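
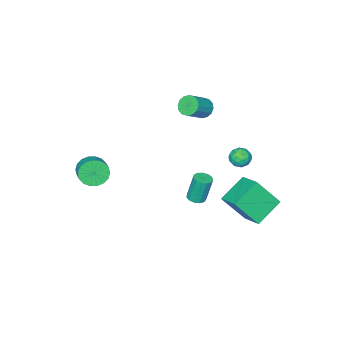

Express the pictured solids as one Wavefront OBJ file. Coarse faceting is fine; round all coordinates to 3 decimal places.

v 0.957 2.22 -2.199
v 1.416 2.501 -2.153
v 1.121 2.721 -0.555
v 0.663 2.44 -0.601
v 1.198 2.703 -2.221
v 0.904 2.923 -0.623
v 0.904 2.751 -2.282
v 0.609 2.971 -0.684
v 0.627 2.63 -2.317
v 0.332 2.851 -0.718
v 0.455 2.38 -2.314
v 0.16 2.6 -0.716
v 0.442 2.078 -2.275
v 0.147 2.299 -0.676
v 0.593 1.822 -2.211
v 0.298 2.042 -0.613
v 0.859 1.692 -2.144
v 0.565 1.912 -0.546
v 1.157 1.729 -2.095
v 0.863 1.95 -0.496
v 1.392 1.923 -2.078
v 1.097 2.143 -0.48
v 1.488 2.21 -2.1
v 1.193 2.431 -0.502
v -3.283 3.457 -3.94
v -2.417 2.472 -2.325
v -2.883 4.83 -3.317
v -2.016 3.845 -1.703
v -1.644 3.395 -4.857
v -0.777 2.41 -3.243
v -1.243 4.768 -4.235
v -0.377 3.783 -2.62
v -2.693 -0.856 1.485
v -2.33 -0.569 0.987
v -1.145 -0.557 1.856
v -1.507 -0.844 2.355
v -2.465 -0.3 1.168
v -1.28 -0.287 2.037
v -2.662 -0.179 1.434
v -1.477 -0.166 2.303
v -2.866 -0.24 1.713
v -1.681 -0.227 2.583
v -3.025 -0.466 1.932
v -1.839 -0.453 2.802
v -3.094 -0.796 2.031
v -1.908 -0.784 2.901
v -3.055 -1.143 1.984
v -1.87 -1.131 2.853
v -2.92 -1.413 1.803
v -1.735 -1.4 2.672
v -2.723 -1.534 1.537
v -1.538 -1.521 2.406
v -2.519 -1.473 1.257
v -1.334 -1.46 2.127
v -2.361 -1.247 1.038
v -1.175 -1.234 1.908
v -2.292 -0.916 0.939
v -1.106 -0.904 1.809
v 3.15 -3.625 -1.969
v 3.799 -3.748 -2.551
v 4.319 -2.977 -2.132
v 3.67 -2.855 -1.551
v 3.566 -3.491 -2.733
v 4.086 -2.72 -2.314
v 3.25 -3.261 -2.764
v 3.77 -2.49 -2.345
v 2.915 -3.104 -2.638
v 3.435 -2.333 -2.219
v 2.626 -3.049 -2.379
v 3.146 -2.278 -1.96
v 2.441 -3.109 -2.039
v 2.961 -2.338 -1.62
v 2.396 -3.271 -1.685
v 2.916 -2.5 -1.267
v 2.501 -3.503 -1.388
v 3.021 -2.732 -0.969
v 2.734 -3.76 -1.206
v 3.254 -2.989 -0.787
v 3.05 -3.99 -1.175
v 3.57 -3.219 -0.756
v 3.385 -4.147 -1.301
v 3.905 -3.376 -0.882
v 3.674 -4.202 -1.56
v 4.194 -3.431 -1.141
v 3.859 -4.142 -1.9
v 4.379 -3.371 -1.481
v 3.904 -3.98 -2.253
v 4.424 -3.209 -1.835
v -2.359 3.138 -0.178
v -1.909 3.118 -0.677
v -1.751 2.442 0.397
v -1.301 2.422 -0.102
v -1.375 2.983 0.262
v -1.751 3.413 -0.094
v -1.909 2.147 -0.186
v -2.285 2.577 -0.542
v -1.631 2.506 -0.683
v -1.301 3.023 -0.406
v -2.359 2.537 0.126
v -2.029 3.054 0.403
v -2.188 3.189 -0.478
v -1.472 2.371 0.198
v -1.516 2.701 0.412
v -1.252 2.689 0.118
v -2.095 3.363 -0.135
v -1.83 3.351 -0.429
v -1.516 3.272 0.123
v -1.83 2.209 0.149
v -1.565 2.197 -0.145
v -2.408 2.871 -0.398
v -2.144 2.859 -0.692
v -2.144 2.288 -0.403
v -1.759 2.818 -0.775
v -1.402 2.409 -0.437
v -1.759 2.246 -0.486
v -1.98 2.499 -0.695
v -1.566 3.122 -0.612
v -1.208 2.713 -0.274
v -1.252 3.042 -0.06
v -1.473 3.295 -0.269
v -1.402 2.762 -0.615
v -2.452 2.847 -0.006
v -2.094 2.438 0.332
v -2.187 2.265 -0.011
v -2.408 2.518 -0.22
v -2.258 3.151 0.157
v -1.901 2.742 0.495
v -1.68 3.061 0.415
v -1.901 3.314 0.206
v -2.258 2.798 0.335
f 2 1 5
f 2 5 3
f 3 5 6
f 3 6 4
f 5 1 7
f 5 7 6
f 6 7 8
f 6 8 4
f 7 1 9
f 7 9 8
f 8 9 10
f 8 10 4
f 9 1 11
f 9 11 10
f 10 11 12
f 10 12 4
f 11 1 13
f 11 13 12
f 12 13 14
f 12 14 4
f 13 1 15
f 13 15 14
f 14 15 16
f 14 16 4
f 15 1 17
f 15 17 16
f 16 17 18
f 16 18 4
f 17 1 19
f 17 19 18
f 18 19 20
f 18 20 4
f 19 1 21
f 19 21 20
f 20 21 22
f 20 22 4
f 21 1 23
f 21 23 22
f 22 23 24
f 22 24 4
f 23 1 2
f 23 2 24
f 24 2 3
f 24 3 4
f 26 28 25
f 29 26 25
f 25 28 27
f 27 29 25
f 26 32 28
f 30 26 29
f 30 32 26
f 28 32 27
f 31 29 27
f 27 32 31
f 31 30 29
f 32 30 31
f 34 33 37
f 34 37 35
f 35 37 38
f 35 38 36
f 37 33 39
f 37 39 38
f 38 39 40
f 38 40 36
f 39 33 41
f 39 41 40
f 40 41 42
f 40 42 36
f 41 33 43
f 41 43 42
f 42 43 44
f 42 44 36
f 43 33 45
f 43 45 44
f 44 45 46
f 44 46 36
f 45 33 47
f 45 47 46
f 46 47 48
f 46 48 36
f 47 33 49
f 47 49 48
f 48 49 50
f 48 50 36
f 49 33 51
f 49 51 50
f 50 51 52
f 50 52 36
f 51 33 53
f 51 53 52
f 52 53 54
f 52 54 36
f 53 33 55
f 53 55 54
f 54 55 56
f 54 56 36
f 55 33 57
f 55 57 56
f 56 57 58
f 56 58 36
f 57 33 34
f 57 34 58
f 58 34 35
f 58 35 36
f 60 59 63
f 60 63 61
f 61 63 64
f 61 64 62
f 63 59 65
f 63 65 64
f 64 65 66
f 64 66 62
f 65 59 67
f 65 67 66
f 66 67 68
f 66 68 62
f 67 59 69
f 67 69 68
f 68 69 70
f 68 70 62
f 69 59 71
f 69 71 70
f 70 71 72
f 70 72 62
f 71 59 73
f 71 73 72
f 72 73 74
f 72 74 62
f 73 59 75
f 73 75 74
f 74 75 76
f 74 76 62
f 75 59 77
f 75 77 76
f 76 77 78
f 76 78 62
f 77 59 79
f 77 79 78
f 78 79 80
f 78 80 62
f 79 59 81
f 79 81 80
f 80 81 82
f 80 82 62
f 81 59 83
f 81 83 82
f 82 83 84
f 82 84 62
f 83 59 85
f 83 85 84
f 84 85 86
f 84 86 62
f 85 59 87
f 85 87 86
f 86 87 88
f 86 88 62
f 87 59 60
f 87 60 88
f 88 60 61
f 88 61 62
f 89 126 105
f 126 100 129
f 105 129 94
f 126 129 105
f 89 105 101
f 105 94 106
f 101 106 90
f 105 106 101
f 89 101 110
f 101 90 111
f 110 111 96
f 101 111 110
f 89 110 122
f 110 96 125
f 122 125 99
f 110 125 122
f 89 122 126
f 122 99 130
f 126 130 100
f 122 130 126
f 90 106 117
f 106 94 120
f 117 120 98
f 106 120 117
f 94 129 107
f 129 100 128
f 107 128 93
f 129 128 107
f 100 130 127
f 130 99 123
f 127 123 91
f 130 123 127
f 99 125 124
f 125 96 112
f 124 112 95
f 125 112 124
f 96 111 116
f 111 90 113
f 116 113 97
f 111 113 116
f 92 118 104
f 118 98 119
f 104 119 93
f 118 119 104
f 92 104 102
f 104 93 103
f 102 103 91
f 104 103 102
f 92 102 109
f 102 91 108
f 109 108 95
f 102 108 109
f 92 109 114
f 109 95 115
f 114 115 97
f 109 115 114
f 92 114 118
f 114 97 121
f 118 121 98
f 114 121 118
f 93 119 107
f 119 98 120
f 107 120 94
f 119 120 107
f 91 103 127
f 103 93 128
f 127 128 100
f 103 128 127
f 95 108 124
f 108 91 123
f 124 123 99
f 108 123 124
f 97 115 116
f 115 95 112
f 116 112 96
f 115 112 116
f 98 121 117
f 121 97 113
f 117 113 90
f 121 113 117



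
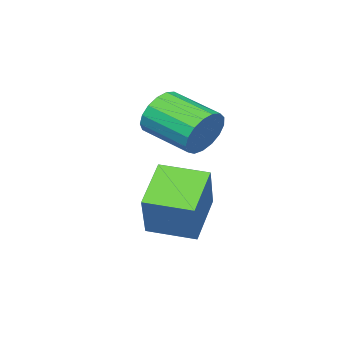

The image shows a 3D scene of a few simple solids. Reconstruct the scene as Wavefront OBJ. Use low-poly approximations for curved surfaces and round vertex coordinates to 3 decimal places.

v 1.915 1.404 1.667
v 2.366 1.671 2.472
v 2.415 -0.177 3.058
v 1.965 -0.444 2.253
v 1.92 1.694 2.582
v 1.969 -0.154 3.168
v 1.474 1.651 2.483
v 1.523 -0.198 3.069
v 1.128 1.551 2.197
v 1.178 -0.297 2.783
v 0.963 1.418 1.789
v 1.012 -0.431 2.375
v 1.016 1.281 1.354
v 1.065 -0.568 1.94
v 1.275 1.173 0.99
v 1.324 -0.676 1.576
v 1.681 1.118 0.781
v 1.73 -0.731 1.367
v 2.14 1.128 0.776
v 2.189 -0.721 1.361
v 2.548 1.202 0.974
v 2.597 -0.647 1.56
v 2.811 1.322 1.331
v 2.86 -0.527 1.917
v 2.869 1.461 1.765
v 2.918 -0.388 2.351
v 2.708 1.587 2.177
v 2.757 -0.262 2.763
v 4.44 1.006 -1.932
v 2.956 0.459 -0.897
v 3.745 2.535 -2.12
v 2.261 1.988 -1.085
v 5.399 1.652 -0.215
v 3.915 1.105 0.82
v 4.704 3.181 -0.403
v 3.22 2.634 0.632
f 2 1 5
f 2 5 3
f 3 5 6
f 3 6 4
f 5 1 7
f 5 7 6
f 6 7 8
f 6 8 4
f 7 1 9
f 7 9 8
f 8 9 10
f 8 10 4
f 9 1 11
f 9 11 10
f 10 11 12
f 10 12 4
f 11 1 13
f 11 13 12
f 12 13 14
f 12 14 4
f 13 1 15
f 13 15 14
f 14 15 16
f 14 16 4
f 15 1 17
f 15 17 16
f 16 17 18
f 16 18 4
f 17 1 19
f 17 19 18
f 18 19 20
f 18 20 4
f 19 1 21
f 19 21 20
f 20 21 22
f 20 22 4
f 21 1 23
f 21 23 22
f 22 23 24
f 22 24 4
f 23 1 25
f 23 25 24
f 24 25 26
f 24 26 4
f 25 1 27
f 25 27 26
f 26 27 28
f 26 28 4
f 27 1 2
f 27 2 28
f 28 2 3
f 28 3 4
f 30 32 29
f 33 30 29
f 29 32 31
f 31 33 29
f 30 36 32
f 34 30 33
f 34 36 30
f 32 36 31
f 35 33 31
f 31 36 35
f 35 34 33
f 36 34 35



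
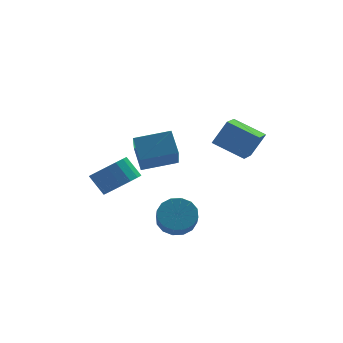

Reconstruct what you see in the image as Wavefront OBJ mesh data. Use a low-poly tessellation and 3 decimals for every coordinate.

v -2.056 1.146 -1.007
v -2.409 -0.375 0.5
v -2.171 2.064 -0.108
v -2.524 0.543 1.399
v -0.356 1.057 -0.699
v -0.709 -0.464 0.808
v -0.471 1.975 0.2
v -0.824 0.454 1.707
v 2.047 -2.287 1.285
v 1.456 -3.358 1.725
v 0.865 -1.375 1.915
v 0.274 -2.446 2.355
v 2.726 -2.194 2.425
v 2.135 -3.265 2.865
v 1.544 -1.282 3.055
v 0.953 -2.353 3.495
v -2.861 1.295 -1.955
v -2.12 1.965 -1.981
v -2.657 2.595 -1.071
v -3.399 1.925 -1.045
v -2.441 2.138 -2.29
v -2.979 2.768 -1.381
v -2.859 2.118 -2.523
v -3.396 2.748 -1.613
v -3.277 1.909 -2.626
v -3.815 2.539 -1.716
v -3.6 1.56 -2.574
v -4.138 2.189 -1.665
v -3.754 1.149 -2.381
v -4.291 1.779 -1.472
v -3.703 0.773 -2.091
v -4.241 1.403 -1.181
v -3.459 0.516 -1.769
v -3.997 1.145 -0.859
v -3.079 0.437 -1.489
v -3.616 1.067 -0.58
v -2.648 0.555 -1.317
v -3.186 1.185 -0.407
v -2.267 0.843 -1.29
v -2.804 1.473 -0.381
v -2.021 1.234 -1.416
v -2.558 1.864 -0.506
v -1.968 1.639 -1.665
v -2.505 2.269 -0.756
v -0.868 -0.771 -3.242
v -0.288 -1.342 -3.672
v -0.412 -2.059 -2.888
v -0.992 -1.489 -2.458
v -0.012 -1.078 -3.387
v -0.137 -1.795 -2.602
v 0.034 -0.732 -3.063
v -0.091 -1.449 -2.279
v -0.162 -0.396 -2.787
v -0.286 -1.114 -2.003
v -0.546 -0.161 -2.633
v -0.671 -0.879 -1.849
v -1.017 -0.09 -2.642
v -1.142 -0.807 -1.858
v -1.448 -0.201 -2.812
v -1.572 -0.918 -2.028
v -1.723 -0.465 -3.098
v -1.848 -1.182 -2.313
v -1.769 -0.811 -3.421
v -1.894 -1.528 -2.637
v -1.574 -1.146 -3.697
v -1.698 -1.864 -2.913
v -1.189 -1.381 -3.851
v -1.314 -2.099 -3.067
v -0.718 -1.453 -3.842
v -0.843 -2.17 -3.058
f 2 4 1
f 5 2 1
f 1 4 3
f 3 5 1
f 2 8 4
f 6 2 5
f 6 8 2
f 4 8 3
f 7 5 3
f 3 8 7
f 7 6 5
f 8 6 7
f 10 12 9
f 13 10 9
f 9 12 11
f 11 13 9
f 10 16 12
f 14 10 13
f 14 16 10
f 12 16 11
f 15 13 11
f 11 16 15
f 15 14 13
f 16 14 15
f 18 17 21
f 18 21 19
f 19 21 22
f 19 22 20
f 21 17 23
f 21 23 22
f 22 23 24
f 22 24 20
f 23 17 25
f 23 25 24
f 24 25 26
f 24 26 20
f 25 17 27
f 25 27 26
f 26 27 28
f 26 28 20
f 27 17 29
f 27 29 28
f 28 29 30
f 28 30 20
f 29 17 31
f 29 31 30
f 30 31 32
f 30 32 20
f 31 17 33
f 31 33 32
f 32 33 34
f 32 34 20
f 33 17 35
f 33 35 34
f 34 35 36
f 34 36 20
f 35 17 37
f 35 37 36
f 36 37 38
f 36 38 20
f 37 17 39
f 37 39 38
f 38 39 40
f 38 40 20
f 39 17 41
f 39 41 40
f 40 41 42
f 40 42 20
f 41 17 43
f 41 43 42
f 42 43 44
f 42 44 20
f 43 17 18
f 43 18 44
f 44 18 19
f 44 19 20
f 46 45 49
f 46 49 47
f 47 49 50
f 47 50 48
f 49 45 51
f 49 51 50
f 50 51 52
f 50 52 48
f 51 45 53
f 51 53 52
f 52 53 54
f 52 54 48
f 53 45 55
f 53 55 54
f 54 55 56
f 54 56 48
f 55 45 57
f 55 57 56
f 56 57 58
f 56 58 48
f 57 45 59
f 57 59 58
f 58 59 60
f 58 60 48
f 59 45 61
f 59 61 60
f 60 61 62
f 60 62 48
f 61 45 63
f 61 63 62
f 62 63 64
f 62 64 48
f 63 45 65
f 63 65 64
f 64 65 66
f 64 66 48
f 65 45 67
f 65 67 66
f 66 67 68
f 66 68 48
f 67 45 69
f 67 69 68
f 68 69 70
f 68 70 48
f 69 45 46
f 69 46 70
f 70 46 47
f 70 47 48



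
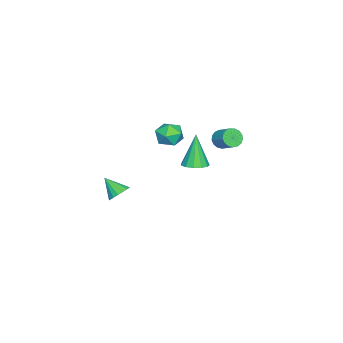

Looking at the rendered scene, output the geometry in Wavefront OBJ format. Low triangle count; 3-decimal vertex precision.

v 3.988 0.088 -0.108
v 4.341 0.429 0.363
v 3.752 -0.848 0.748
v 4.037 0.539 0.399
v 3.721 0.545 0.319
v 3.467 0.447 0.141
v 3.332 0.267 -0.093
v 3.347 0.045 -0.331
v 3.509 -0.167 -0.518
v 3.781 -0.32 -0.611
v 4.1 -0.38 -0.589
v 4.393 -0.332 -0.456
v 4.594 -0.189 -0.244
v 4.656 0.018 -0
v 4.564 0.241 0.219
v -3.814 0.661 -0.304
v -3.254 0.729 0.416
v -3.646 -0.809 -0.296
v -3.086 -0.741 0.424
v -3.977 -0.558 0.519
v -4.081 0.351 0.514
v -2.819 -0.431 -0.394
v -2.923 0.478 -0.399
v -2.639 0.054 0.36
v -3.355 -0.024 0.925
v -3.545 -0.056 -0.805
v -4.261 -0.134 -0.24
v -2.392 1.877 -1.342
v -1.917 1.252 -1.253
v -3.028 1.683 0.682
v -1.676 1.61 -1.143
v -1.662 2.052 -1.096
v -1.88 2.439 -1.127
v -2.261 2.648 -1.227
v -2.683 2.611 -1.363
v -3.013 2.342 -1.492
v -3.146 1.925 -1.574
v -3.04 1.493 -1.582
v -2.728 1.183 -1.514
v -2.309 1.093 -1.391
v -3.238 3.098 0.503
v -2.672 2.831 0.367
v -2.136 3.655 0.982
v -2.702 3.922 1.117
v -2.716 3.029 0.139
v -2.18 3.854 0.753
v -2.88 3.244 -0.007
v -2.343 4.069 0.608
v -3.125 3.425 -0.035
v -2.589 4.25 0.579
v -3.396 3.531 0.059
v -2.86 4.356 0.674
v -3.632 3.538 0.255
v -3.095 4.362 0.87
v -3.777 3.444 0.508
v -3.24 4.268 1.123
v -3.798 3.27 0.76
v -3.262 4.095 1.374
v -3.692 3.057 0.953
v -3.155 3.882 1.567
v -3.481 2.854 1.042
v -2.945 3.678 1.657
v -3.215 2.706 1.008
v -2.679 3.531 1.623
v -2.954 2.648 0.859
v -2.418 3.473 1.473
v -2.758 2.693 0.627
v -2.222 3.518 1.242
f 2 1 4
f 2 4 3
f 4 1 5
f 4 5 3
f 5 1 6
f 5 6 3
f 6 1 7
f 6 7 3
f 7 1 8
f 7 8 3
f 8 1 9
f 8 9 3
f 9 1 10
f 9 10 3
f 10 1 11
f 10 11 3
f 11 1 12
f 11 12 3
f 12 1 13
f 12 13 3
f 13 1 14
f 13 14 3
f 14 1 15
f 14 15 3
f 15 1 2
f 15 2 3
f 16 27 21
f 16 21 17
f 16 17 23
f 16 23 26
f 16 26 27
f 17 21 25
f 21 27 20
f 27 26 18
f 26 23 22
f 23 17 24
f 19 25 20
f 19 20 18
f 19 18 22
f 19 22 24
f 19 24 25
f 20 25 21
f 18 20 27
f 22 18 26
f 24 22 23
f 25 24 17
f 29 28 31
f 29 31 30
f 31 28 32
f 31 32 30
f 32 28 33
f 32 33 30
f 33 28 34
f 33 34 30
f 34 28 35
f 34 35 30
f 35 28 36
f 35 36 30
f 36 28 37
f 36 37 30
f 37 28 38
f 37 38 30
f 38 28 39
f 38 39 30
f 39 28 40
f 39 40 30
f 40 28 29
f 40 29 30
f 42 41 45
f 42 45 43
f 43 45 46
f 43 46 44
f 45 41 47
f 45 47 46
f 46 47 48
f 46 48 44
f 47 41 49
f 47 49 48
f 48 49 50
f 48 50 44
f 49 41 51
f 49 51 50
f 50 51 52
f 50 52 44
f 51 41 53
f 51 53 52
f 52 53 54
f 52 54 44
f 53 41 55
f 53 55 54
f 54 55 56
f 54 56 44
f 55 41 57
f 55 57 56
f 56 57 58
f 56 58 44
f 57 41 59
f 57 59 58
f 58 59 60
f 58 60 44
f 59 41 61
f 59 61 60
f 60 61 62
f 60 62 44
f 61 41 63
f 61 63 62
f 62 63 64
f 62 64 44
f 63 41 65
f 63 65 64
f 64 65 66
f 64 66 44
f 65 41 67
f 65 67 66
f 66 67 68
f 66 68 44
f 67 41 42
f 67 42 68
f 68 42 43
f 68 43 44



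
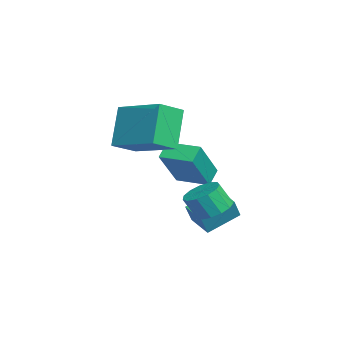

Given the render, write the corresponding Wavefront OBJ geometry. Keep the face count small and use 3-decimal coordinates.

v 1.391 2.863 -2.759
v 0.849 4.069 -2.117
v 2.244 3.401 -3.05
v 1.702 4.607 -2.408
v 1.838 2.613 -1.912
v 1.296 3.819 -1.27
v 2.691 3.151 -2.203
v 2.149 4.357 -1.561
v -0.26 0.241 2.333
v 1.225 1.718 2.971
v -0.911 1.125 1.8
v 0.574 2.602 2.439
v 0.686 -0.022 0.741
v 2.171 1.455 1.38
v 0.035 0.862 0.209
v 1.52 2.339 0.847
v -0.406 2.373 -1.458
v -0.963 2.696 -0.935
v 0.294 3.562 -1.448
v -0.263 3.886 -0.925
v 0.723 1.694 0.165
v 0.166 2.018 0.688
v 1.423 2.884 0.175
v 0.866 3.207 0.698
v 3.293 3.595 -1.457
v 4.006 3.419 -1.549
v 4 2.928 -0.655
v 3.287 3.105 -0.563
v 4 3.784 -1.349
v 3.994 3.294 -0.455
v 3.77 4.09 -1.183
v 3.764 3.599 -0.289
v 3.389 4.238 -1.104
v 3.383 3.748 -0.21
v 2.977 4.183 -1.137
v 2.971 3.692 -0.243
v 2.665 3.941 -1.272
v 2.659 3.45 -0.377
v 2.553 3.589 -1.465
v 2.547 3.098 -0.571
v 2.676 3.239 -1.656
v 2.67 2.749 -0.762
v 2.994 3.002 -1.784
v 2.988 2.512 -0.89
v 3.408 2.954 -1.808
v 3.402 2.463 -0.914
v 3.785 3.109 -1.721
v 3.779 2.619 -0.826
f 2 4 1
f 5 2 1
f 1 4 3
f 3 5 1
f 2 8 4
f 6 2 5
f 6 8 2
f 4 8 3
f 7 5 3
f 3 8 7
f 7 6 5
f 8 6 7
f 10 12 9
f 13 10 9
f 9 12 11
f 11 13 9
f 10 16 12
f 14 10 13
f 14 16 10
f 12 16 11
f 15 13 11
f 11 16 15
f 15 14 13
f 16 14 15
f 18 20 17
f 21 18 17
f 17 20 19
f 19 21 17
f 18 24 20
f 22 18 21
f 22 24 18
f 20 24 19
f 23 21 19
f 19 24 23
f 23 22 21
f 24 22 23
f 26 25 29
f 26 29 27
f 27 29 30
f 27 30 28
f 29 25 31
f 29 31 30
f 30 31 32
f 30 32 28
f 31 25 33
f 31 33 32
f 32 33 34
f 32 34 28
f 33 25 35
f 33 35 34
f 34 35 36
f 34 36 28
f 35 25 37
f 35 37 36
f 36 37 38
f 36 38 28
f 37 25 39
f 37 39 38
f 38 39 40
f 38 40 28
f 39 25 41
f 39 41 40
f 40 41 42
f 40 42 28
f 41 25 43
f 41 43 42
f 42 43 44
f 42 44 28
f 43 25 45
f 43 45 44
f 44 45 46
f 44 46 28
f 45 25 47
f 45 47 46
f 46 47 48
f 46 48 28
f 47 25 26
f 47 26 48
f 48 26 27
f 48 27 28



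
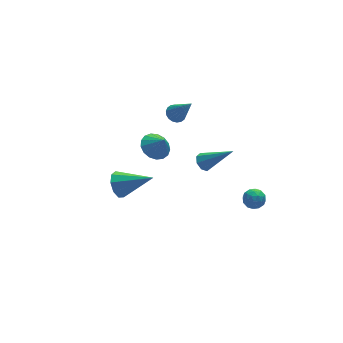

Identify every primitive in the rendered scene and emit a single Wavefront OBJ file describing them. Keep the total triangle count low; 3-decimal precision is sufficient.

v 1.618 -3.184 -1.958
v 1.987 -3.326 -2.45
v 0.813 -3.574 -2.45
v 1.182 -3.716 -2.942
v 1.248 -4.028 -2.397
v 1.746 -3.787 -2.093
v 1.054 -3.113 -2.807
v 1.552 -2.872 -2.503
v 1.639 -3.282 -2.974
v 1.759 -3.847 -2.721
v 1.041 -3.053 -2.179
v 1.161 -3.618 -1.926
v 1.873 -3.22 -2.161
v 0.927 -3.68 -2.739
v 0.966 -3.863 -2.419
v 1.183 -3.946 -2.708
v 1.731 -3.491 -1.951
v 1.948 -3.575 -2.24
v 1.514 -3.988 -2.209
v 0.852 -3.325 -2.66
v 1.069 -3.409 -2.949
v 1.617 -2.954 -2.192
v 1.834 -3.037 -2.481
v 1.286 -2.912 -2.691
v 1.885 -3.278 -2.758
v 1.412 -3.508 -3.047
v 1.337 -3.154 -2.968
v 1.63 -3.012 -2.789
v 1.956 -3.61 -2.609
v 1.483 -3.84 -2.898
v 1.522 -4.023 -2.578
v 1.814 -3.881 -2.399
v 1.751 -3.585 -2.917
v 1.317 -3.06 -2.002
v 0.844 -3.29 -2.291
v 0.986 -3.019 -2.501
v 1.278 -2.877 -2.322
v 1.388 -3.392 -1.853
v 0.915 -3.622 -2.142
v 1.17 -3.888 -2.111
v 1.463 -3.746 -1.932
v 1.049 -3.315 -1.983
v 0.491 0.615 -2.899
v 0.958 0.784 -3.179
v 1.689 -0.375 -1.501
v 0.836 1.069 -2.872
v 0.512 1.088 -2.581
v 0.176 0.831 -2.475
v 0.024 0.447 -2.618
v 0.147 0.162 -2.925
v 0.471 0.143 -3.216
v 0.807 0.4 -3.322
v -0.871 3.75 -3.964
v -0.121 3.515 -4.338
v -0.569 3.27 -3.056
v -0.037 3.887 -4.17
v -0.144 4.227 -3.954
v -0.417 4.458 -3.741
v -0.795 4.526 -3.579
v -1.19 4.417 -3.505
v -1.512 4.155 -3.537
v -1.687 3.8 -3.665
v -1.675 3.433 -3.863
v -1.48 3.139 -4.083
v -1.144 2.985 -4.276
v -0.747 3.006 -4.398
v -0.378 3.197 -4.42
v -3.92 1.491 -3.822
v -3.51 1.445 -4.531
v -2.4 0.489 -2.878
v -3.369 1.914 -4.258
v -3.486 2.186 -3.782
v -3.806 2.133 -3.324
v -4.179 1.779 -3.099
v -4.43 1.291 -3.212
v -4.443 0.896 -3.611
v -4.211 0.78 -4.108
v -3.842 0.997 -4.471
v 0.315 3.733 -1.513
v 0.88 3.764 -1.643
v 0.745 2.707 0.113
v 0.842 3.975 -1.499
v 0.7 4.139 -1.359
v 0.482 4.222 -1.249
v 0.231 4.208 -1.191
v -0.004 4.1 -1.197
v -0.175 3.92 -1.265
v -0.249 3.703 -1.383
v -0.212 3.491 -1.526
v -0.07 3.328 -1.667
v 0.148 3.245 -1.777
v 0.399 3.258 -1.835
v 0.634 3.366 -1.829
v 0.805 3.546 -1.76
f 1 38 17
f 38 12 41
f 17 41 6
f 38 41 17
f 1 17 13
f 17 6 18
f 13 18 2
f 17 18 13
f 1 13 22
f 13 2 23
f 22 23 8
f 13 23 22
f 1 22 34
f 22 8 37
f 34 37 11
f 22 37 34
f 1 34 38
f 34 11 42
f 38 42 12
f 34 42 38
f 2 18 29
f 18 6 32
f 29 32 10
f 18 32 29
f 6 41 19
f 41 12 40
f 19 40 5
f 41 40 19
f 12 42 39
f 42 11 35
f 39 35 3
f 42 35 39
f 11 37 36
f 37 8 24
f 36 24 7
f 37 24 36
f 8 23 28
f 23 2 25
f 28 25 9
f 23 25 28
f 4 30 16
f 30 10 31
f 16 31 5
f 30 31 16
f 4 16 14
f 16 5 15
f 14 15 3
f 16 15 14
f 4 14 21
f 14 3 20
f 21 20 7
f 14 20 21
f 4 21 26
f 21 7 27
f 26 27 9
f 21 27 26
f 4 26 30
f 26 9 33
f 30 33 10
f 26 33 30
f 5 31 19
f 31 10 32
f 19 32 6
f 31 32 19
f 3 15 39
f 15 5 40
f 39 40 12
f 15 40 39
f 7 20 36
f 20 3 35
f 36 35 11
f 20 35 36
f 9 27 28
f 27 7 24
f 28 24 8
f 27 24 28
f 10 33 29
f 33 9 25
f 29 25 2
f 33 25 29
f 44 43 46
f 44 46 45
f 46 43 47
f 46 47 45
f 47 43 48
f 47 48 45
f 48 43 49
f 48 49 45
f 49 43 50
f 49 50 45
f 50 43 51
f 50 51 45
f 51 43 52
f 51 52 45
f 52 43 44
f 52 44 45
f 54 53 56
f 54 56 55
f 56 53 57
f 56 57 55
f 57 53 58
f 57 58 55
f 58 53 59
f 58 59 55
f 59 53 60
f 59 60 55
f 60 53 61
f 60 61 55
f 61 53 62
f 61 62 55
f 62 53 63
f 62 63 55
f 63 53 64
f 63 64 55
f 64 53 65
f 64 65 55
f 65 53 66
f 65 66 55
f 66 53 67
f 66 67 55
f 67 53 54
f 67 54 55
f 69 68 71
f 69 71 70
f 71 68 72
f 71 72 70
f 72 68 73
f 72 73 70
f 73 68 74
f 73 74 70
f 74 68 75
f 74 75 70
f 75 68 76
f 75 76 70
f 76 68 77
f 76 77 70
f 77 68 78
f 77 78 70
f 78 68 69
f 78 69 70
f 80 79 82
f 80 82 81
f 82 79 83
f 82 83 81
f 83 79 84
f 83 84 81
f 84 79 85
f 84 85 81
f 85 79 86
f 85 86 81
f 86 79 87
f 86 87 81
f 87 79 88
f 87 88 81
f 88 79 89
f 88 89 81
f 89 79 90
f 89 90 81
f 90 79 91
f 90 91 81
f 91 79 92
f 91 92 81
f 92 79 93
f 92 93 81
f 93 79 94
f 93 94 81
f 94 79 80
f 94 80 81



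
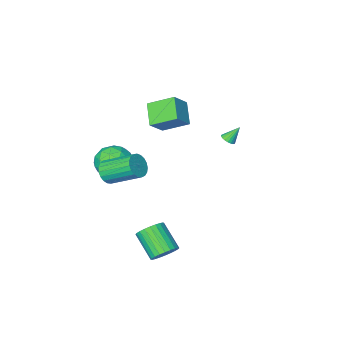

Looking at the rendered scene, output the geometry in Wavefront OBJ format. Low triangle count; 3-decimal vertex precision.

v 3.082 4.542 -3.986
v 3.467 4.074 -4.624
v 3.584 2.571 -3.452
v 3.198 3.038 -2.814
v 3.74 4.215 -4.47
v 3.857 2.712 -3.298
v 3.912 4.406 -4.243
v 4.029 2.903 -3.07
v 3.958 4.618 -3.976
v 4.075 3.114 -2.804
v 3.871 4.817 -3.711
v 3.987 3.314 -2.539
v 3.663 4.975 -3.488
v 3.78 3.472 -2.316
v 3.367 5.067 -3.341
v 3.484 3.564 -2.168
v 3.027 5.079 -3.291
v 3.144 3.576 -2.119
v 2.696 5.009 -3.348
v 2.813 3.506 -2.176
v 2.423 4.868 -3.502
v 2.54 3.365 -2.33
v 2.251 4.677 -3.73
v 2.368 3.174 -2.557
v 2.205 4.466 -3.996
v 2.322 2.962 -2.824
v 2.293 4.266 -4.261
v 2.409 2.763 -3.089
v 2.5 4.108 -4.484
v 2.617 2.605 -3.312
v 2.796 4.016 -4.632
v 2.913 2.513 -3.459
v 3.136 4.004 -4.681
v 3.253 2.501 -3.509
v 4.315 0.271 0.639
v 4.658 0.017 1.339
v 3.528 1.535 2.442
v 3.185 1.789 1.741
v 4.877 0.257 1.235
v 3.748 1.774 2.338
v 5 0.498 1.028
v 3.87 2.016 2.131
v 5.004 0.7 0.754
v 3.874 2.218 1.856
v 4.889 0.829 0.459
v 3.759 2.346 1.562
v 4.675 0.86 0.196
v 3.545 2.378 1.299
v 4.398 0.79 0.009
v 3.268 2.308 1.112
v 4.107 0.63 -0.069
v 2.977 2.148 1.034
v 3.852 0.408 -0.024
v 2.722 1.926 1.078
v 3.677 0.162 0.135
v 2.547 1.68 1.237
v 3.613 -0.065 0.381
v 2.483 1.453 1.483
v 3.669 -0.233 0.672
v 2.539 1.284 1.774
v 3.838 -0.315 0.957
v 2.708 1.203 2.059
v 4.089 -0.295 1.187
v 2.959 1.222 2.289
v 4.379 -0.178 1.322
v 3.249 1.34 2.425
v -3.661 0.115 0.458
v -3.281 0.363 0.668
v -4.319 0.325 1.402
v -3.38 0.515 0.566
v -3.527 0.597 0.445
v -3.698 0.596 0.326
v -3.862 0.512 0.23
v -3.991 0.36 0.173
v -4.063 0.165 0.166
v -4.066 -0.039 0.209
v -3.998 -0.215 0.295
v -3.873 -0.335 0.41
v -3.71 -0.377 0.533
v -3.539 -0.333 0.642
v -3.389 -0.212 0.72
v -3.286 -0.035 0.753
v -3.247 0.169 0.734
v 2.91 -1.046 0.366
v 3.856 -1.393 -0.358
v 1.724 -2.387 -0.542
v 2.67 -2.734 -1.266
v 2.688 -2.997 -0.054
v 3.421 -2.168 0.508
v 2.159 -1.612 -1.408
v 2.892 -0.783 -0.846
v 3.392 -1.742 -1.454
v 3.719 -2.598 -0.617
v 1.861 -1.182 -0.283
v 2.188 -2.038 0.554
v 3.487 -1.102 0.084
v 2.093 -2.678 -0.984
v 2.103 -2.833 -0.271
v 2.659 -3.036 -0.697
v 3.231 -1.557 0.593
v 3.787 -1.761 0.167
v 3.101 -2.704 0.346
v 1.793 -2.019 -1.067
v 2.349 -2.223 -1.493
v 2.921 -0.744 -0.203
v 3.477 -0.947 -0.629
v 2.479 -1.076 -1.246
v 3.771 -1.511 -0.986
v 3.073 -2.299 -1.52
v 2.773 -1.64 -1.603
v 3.204 -1.153 -1.273
v 3.963 -2.014 -0.494
v 3.265 -2.802 -1.028
v 3.276 -2.957 -0.315
v 3.707 -2.47 0.015
v 3.69 -2.22 -1.138
v 2.315 -0.978 0.128
v 1.617 -1.766 -0.406
v 1.873 -1.31 -0.915
v 2.304 -0.823 -0.585
v 2.507 -1.481 0.62
v 1.809 -2.269 0.086
v 2.376 -2.627 0.373
v 2.807 -2.14 0.703
v 1.89 -1.56 0.238
v -0.29 -1.95 3.02
v -1.444 -0.839 3.84
v 0.234 -0.719 2.089
v -0.92 0.392 2.91
v 0.72 -1.632 4.01
v -0.434 -0.521 4.831
v 1.244 -0.401 3.08
v 0.09 0.71 3.9
f 2 1 5
f 2 5 3
f 3 5 6
f 3 6 4
f 5 1 7
f 5 7 6
f 6 7 8
f 6 8 4
f 7 1 9
f 7 9 8
f 8 9 10
f 8 10 4
f 9 1 11
f 9 11 10
f 10 11 12
f 10 12 4
f 11 1 13
f 11 13 12
f 12 13 14
f 12 14 4
f 13 1 15
f 13 15 14
f 14 15 16
f 14 16 4
f 15 1 17
f 15 17 16
f 16 17 18
f 16 18 4
f 17 1 19
f 17 19 18
f 18 19 20
f 18 20 4
f 19 1 21
f 19 21 20
f 20 21 22
f 20 22 4
f 21 1 23
f 21 23 22
f 22 23 24
f 22 24 4
f 23 1 25
f 23 25 24
f 24 25 26
f 24 26 4
f 25 1 27
f 25 27 26
f 26 27 28
f 26 28 4
f 27 1 29
f 27 29 28
f 28 29 30
f 28 30 4
f 29 1 31
f 29 31 30
f 30 31 32
f 30 32 4
f 31 1 33
f 31 33 32
f 32 33 34
f 32 34 4
f 33 1 2
f 33 2 34
f 34 2 3
f 34 3 4
f 36 35 39
f 36 39 37
f 37 39 40
f 37 40 38
f 39 35 41
f 39 41 40
f 40 41 42
f 40 42 38
f 41 35 43
f 41 43 42
f 42 43 44
f 42 44 38
f 43 35 45
f 43 45 44
f 44 45 46
f 44 46 38
f 45 35 47
f 45 47 46
f 46 47 48
f 46 48 38
f 47 35 49
f 47 49 48
f 48 49 50
f 48 50 38
f 49 35 51
f 49 51 50
f 50 51 52
f 50 52 38
f 51 35 53
f 51 53 52
f 52 53 54
f 52 54 38
f 53 35 55
f 53 55 54
f 54 55 56
f 54 56 38
f 55 35 57
f 55 57 56
f 56 57 58
f 56 58 38
f 57 35 59
f 57 59 58
f 58 59 60
f 58 60 38
f 59 35 61
f 59 61 60
f 60 61 62
f 60 62 38
f 61 35 63
f 61 63 62
f 62 63 64
f 62 64 38
f 63 35 65
f 63 65 64
f 64 65 66
f 64 66 38
f 65 35 36
f 65 36 66
f 66 36 37
f 66 37 38
f 68 67 70
f 68 70 69
f 70 67 71
f 70 71 69
f 71 67 72
f 71 72 69
f 72 67 73
f 72 73 69
f 73 67 74
f 73 74 69
f 74 67 75
f 74 75 69
f 75 67 76
f 75 76 69
f 76 67 77
f 76 77 69
f 77 67 78
f 77 78 69
f 78 67 79
f 78 79 69
f 79 67 80
f 79 80 69
f 80 67 81
f 80 81 69
f 81 67 82
f 81 82 69
f 82 67 83
f 82 83 69
f 83 67 68
f 83 68 69
f 84 121 100
f 121 95 124
f 100 124 89
f 121 124 100
f 84 100 96
f 100 89 101
f 96 101 85
f 100 101 96
f 84 96 105
f 96 85 106
f 105 106 91
f 96 106 105
f 84 105 117
f 105 91 120
f 117 120 94
f 105 120 117
f 84 117 121
f 117 94 125
f 121 125 95
f 117 125 121
f 85 101 112
f 101 89 115
f 112 115 93
f 101 115 112
f 89 124 102
f 124 95 123
f 102 123 88
f 124 123 102
f 95 125 122
f 125 94 118
f 122 118 86
f 125 118 122
f 94 120 119
f 120 91 107
f 119 107 90
f 120 107 119
f 91 106 111
f 106 85 108
f 111 108 92
f 106 108 111
f 87 113 99
f 113 93 114
f 99 114 88
f 113 114 99
f 87 99 97
f 99 88 98
f 97 98 86
f 99 98 97
f 87 97 104
f 97 86 103
f 104 103 90
f 97 103 104
f 87 104 109
f 104 90 110
f 109 110 92
f 104 110 109
f 87 109 113
f 109 92 116
f 113 116 93
f 109 116 113
f 88 114 102
f 114 93 115
f 102 115 89
f 114 115 102
f 86 98 122
f 98 88 123
f 122 123 95
f 98 123 122
f 90 103 119
f 103 86 118
f 119 118 94
f 103 118 119
f 92 110 111
f 110 90 107
f 111 107 91
f 110 107 111
f 93 116 112
f 116 92 108
f 112 108 85
f 116 108 112
f 127 129 126
f 130 127 126
f 126 129 128
f 128 130 126
f 127 133 129
f 131 127 130
f 131 133 127
f 129 133 128
f 132 130 128
f 128 133 132
f 132 131 130
f 133 131 132



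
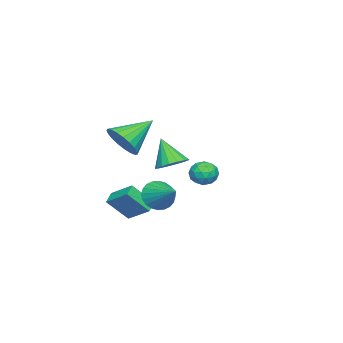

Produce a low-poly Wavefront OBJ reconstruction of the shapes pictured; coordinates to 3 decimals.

v 2.74 -1.116 -0.778
v 3.16 -1.733 -0.258
v 3.68 0.196 0.018
v 3.378 -1.719 -0.538
v 3.498 -1.613 -0.855
v 3.503 -1.432 -1.16
v 3.392 -1.202 -1.407
v 3.182 -0.959 -1.558
v 2.904 -0.741 -1.591
v 2.602 -0.579 -1.5
v 2.32 -0.499 -1.299
v 2.102 -0.513 -1.019
v 1.982 -0.619 -0.702
v 1.976 -0.801 -0.397
v 2.087 -1.03 -0.15
v 2.298 -1.273 0.002
v 2.576 -1.492 0.034
v 2.878 -1.653 -0.057
v -3.68 -3.133 -1.099
v -2.818 -2.936 -0.779
v -4.08 -3.947 0.479
v -3.063 -2.579 -0.657
v -3.448 -2.349 -0.635
v -3.887 -2.298 -0.72
v -4.279 -2.438 -0.892
v -4.533 -2.738 -1.111
v -4.592 -3.128 -1.327
v -4.442 -3.519 -1.491
v -4.118 -3.822 -1.565
v -3.693 -3.967 -1.533
v -3.265 -3.92 -1.4
v -2.933 -3.694 -1.199
v -2.771 -3.339 -0.975
v 0.432 -3.483 -2.915
v 1.067 -4.383 -1.7
v 0.678 -2.244 -2.126
v 1.313 -3.144 -0.911
v 1.167 -3.416 -3.249
v 1.802 -4.316 -2.034
v 1.413 -2.177 -2.46
v 2.048 -3.077 -1.245
v 0.612 0.881 0.171
v 0.954 1.176 0.804
v 1.546 0.044 0.056
v 1.888 0.339 0.689
v 1.22 -0.054 0.756
v 0.643 0.463 0.827
v 1.857 0.757 0.033
v 1.28 1.274 0.104
v 1.724 1.099 0.719
v 1.33 0.598 1.166
v 1.17 0.622 -0.306
v 0.776 0.121 0.141
v 0.701 1.102 0.498
v 1.799 0.118 0.362
v 1.406 -0.113 0.401
v 1.607 0.061 0.774
v 0.518 0.683 0.511
v 0.719 0.856 0.883
v 0.875 0.134 0.854
v 1.781 0.364 -0.023
v 1.982 0.537 0.349
v 0.893 1.159 0.086
v 1.094 1.333 0.459
v 1.625 1.086 0.006
v 1.355 1.23 0.82
v 1.904 0.738 0.752
v 1.886 0.984 0.367
v 1.546 1.288 0.409
v 1.123 0.936 1.082
v 1.672 0.444 1.015
v 1.279 0.213 1.054
v 0.94 0.517 1.095
v 1.576 0.891 1.032
v 0.828 0.776 -0.155
v 1.377 0.284 -0.222
v 1.56 0.703 -0.235
v 1.221 1.007 -0.194
v 0.596 0.482 0.108
v 1.145 -0.01 0.04
v 0.954 -0.068 0.451
v 0.614 0.236 0.493
v 0.924 0.329 -0.172
v 1.67 -3.495 2.082
v 2.464 -3.07 2.696
v 0.25 -2.485 3.218
v 2.422 -2.76 2.368
v 2.25 -2.577 1.99
v 1.978 -2.553 1.629
v 1.652 -2.692 1.345
v 1.33 -2.97 1.19
v 1.066 -3.339 1.188
v 0.907 -3.734 1.341
v 0.879 -4.089 1.622
v 0.989 -4.341 1.983
v 1.216 -4.446 2.361
v 1.521 -4.387 2.69
v 1.853 -4.174 2.915
v 2.152 -3.844 2.995
v 2.368 -3.453 2.918
f 2 1 4
f 2 4 3
f 4 1 5
f 4 5 3
f 5 1 6
f 5 6 3
f 6 1 7
f 6 7 3
f 7 1 8
f 7 8 3
f 8 1 9
f 8 9 3
f 9 1 10
f 9 10 3
f 10 1 11
f 10 11 3
f 11 1 12
f 11 12 3
f 12 1 13
f 12 13 3
f 13 1 14
f 13 14 3
f 14 1 15
f 14 15 3
f 15 1 16
f 15 16 3
f 16 1 17
f 16 17 3
f 17 1 18
f 17 18 3
f 18 1 2
f 18 2 3
f 20 19 22
f 20 22 21
f 22 19 23
f 22 23 21
f 23 19 24
f 23 24 21
f 24 19 25
f 24 25 21
f 25 19 26
f 25 26 21
f 26 19 27
f 26 27 21
f 27 19 28
f 27 28 21
f 28 19 29
f 28 29 21
f 29 19 30
f 29 30 21
f 30 19 31
f 30 31 21
f 31 19 32
f 31 32 21
f 32 19 33
f 32 33 21
f 33 19 20
f 33 20 21
f 35 37 34
f 38 35 34
f 34 37 36
f 36 38 34
f 35 41 37
f 39 35 38
f 39 41 35
f 37 41 36
f 40 38 36
f 36 41 40
f 40 39 38
f 41 39 40
f 42 79 58
f 79 53 82
f 58 82 47
f 79 82 58
f 42 58 54
f 58 47 59
f 54 59 43
f 58 59 54
f 42 54 63
f 54 43 64
f 63 64 49
f 54 64 63
f 42 63 75
f 63 49 78
f 75 78 52
f 63 78 75
f 42 75 79
f 75 52 83
f 79 83 53
f 75 83 79
f 43 59 70
f 59 47 73
f 70 73 51
f 59 73 70
f 47 82 60
f 82 53 81
f 60 81 46
f 82 81 60
f 53 83 80
f 83 52 76
f 80 76 44
f 83 76 80
f 52 78 77
f 78 49 65
f 77 65 48
f 78 65 77
f 49 64 69
f 64 43 66
f 69 66 50
f 64 66 69
f 45 71 57
f 71 51 72
f 57 72 46
f 71 72 57
f 45 57 55
f 57 46 56
f 55 56 44
f 57 56 55
f 45 55 62
f 55 44 61
f 62 61 48
f 55 61 62
f 45 62 67
f 62 48 68
f 67 68 50
f 62 68 67
f 45 67 71
f 67 50 74
f 71 74 51
f 67 74 71
f 46 72 60
f 72 51 73
f 60 73 47
f 72 73 60
f 44 56 80
f 56 46 81
f 80 81 53
f 56 81 80
f 48 61 77
f 61 44 76
f 77 76 52
f 61 76 77
f 50 68 69
f 68 48 65
f 69 65 49
f 68 65 69
f 51 74 70
f 74 50 66
f 70 66 43
f 74 66 70
f 85 84 87
f 85 87 86
f 87 84 88
f 87 88 86
f 88 84 89
f 88 89 86
f 89 84 90
f 89 90 86
f 90 84 91
f 90 91 86
f 91 84 92
f 91 92 86
f 92 84 93
f 92 93 86
f 93 84 94
f 93 94 86
f 94 84 95
f 94 95 86
f 95 84 96
f 95 96 86
f 96 84 97
f 96 97 86
f 97 84 98
f 97 98 86
f 98 84 99
f 98 99 86
f 99 84 100
f 99 100 86
f 100 84 85
f 100 85 86



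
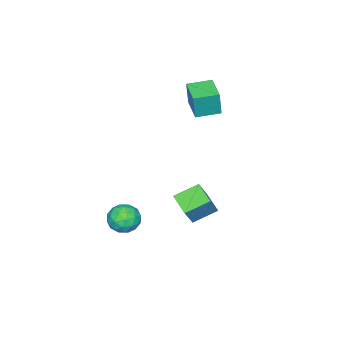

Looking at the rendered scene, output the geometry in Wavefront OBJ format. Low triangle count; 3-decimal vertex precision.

v 3.173 -2.138 -2.352
v 3.88 -1.476 -2.882
v 4.1 -3.564 -2.898
v 4.807 -2.902 -3.428
v 4.783 -2.913 -2.324
v 4.21 -2.031 -1.987
v 3.77 -3.009 -3.793
v 3.197 -2.127 -3.456
v 4.249 -2.014 -3.773
v 4.874 -1.955 -2.865
v 3.106 -3.085 -2.915
v 3.731 -3.026 -2.007
v 3.445 -1.682 -2.569
v 4.535 -3.358 -3.211
v 4.521 -3.365 -2.562
v 4.936 -2.975 -2.874
v 3.639 -2.008 -2.043
v 4.055 -1.619 -2.355
v 4.585 -2.464 -2.027
v 3.925 -3.421 -3.425
v 4.341 -3.032 -3.737
v 3.044 -2.065 -2.906
v 3.459 -1.675 -3.218
v 3.395 -2.576 -3.753
v 4.077 -1.609 -3.404
v 4.622 -2.447 -3.725
v 4.013 -2.51 -3.94
v 3.676 -1.992 -3.741
v 4.445 -1.574 -2.871
v 4.99 -2.412 -3.192
v 4.976 -2.419 -2.543
v 4.639 -1.901 -2.345
v 4.662 -1.89 -3.394
v 2.99 -2.628 -2.588
v 3.535 -3.466 -2.909
v 3.341 -3.139 -3.435
v 3.004 -2.621 -3.237
v 3.358 -2.593 -2.055
v 3.903 -3.431 -2.376
v 4.304 -3.048 -2.039
v 3.967 -2.53 -1.84
v 3.318 -3.15 -2.386
v -1.144 -2.035 -4.596
v -2.429 -1.05 -3.832
v -0.445 -0.678 -5.169
v -1.731 0.306 -4.405
v -0.129 -1.906 -3.055
v -1.415 -0.922 -2.291
v 0.569 -0.55 -3.628
v -0.716 0.435 -2.864
v -3.674 -3.341 2.984
v -3.453 -3.342 4.741
v -4.881 -2.257 3.137
v -4.66 -2.258 4.893
v -2.42 -1.922 2.827
v -2.199 -1.923 4.583
v -3.627 -0.838 2.979
v -3.406 -0.839 4.736
f 1 38 17
f 38 12 41
f 17 41 6
f 38 41 17
f 1 17 13
f 17 6 18
f 13 18 2
f 17 18 13
f 1 13 22
f 13 2 23
f 22 23 8
f 13 23 22
f 1 22 34
f 22 8 37
f 34 37 11
f 22 37 34
f 1 34 38
f 34 11 42
f 38 42 12
f 34 42 38
f 2 18 29
f 18 6 32
f 29 32 10
f 18 32 29
f 6 41 19
f 41 12 40
f 19 40 5
f 41 40 19
f 12 42 39
f 42 11 35
f 39 35 3
f 42 35 39
f 11 37 36
f 37 8 24
f 36 24 7
f 37 24 36
f 8 23 28
f 23 2 25
f 28 25 9
f 23 25 28
f 4 30 16
f 30 10 31
f 16 31 5
f 30 31 16
f 4 16 14
f 16 5 15
f 14 15 3
f 16 15 14
f 4 14 21
f 14 3 20
f 21 20 7
f 14 20 21
f 4 21 26
f 21 7 27
f 26 27 9
f 21 27 26
f 4 26 30
f 26 9 33
f 30 33 10
f 26 33 30
f 5 31 19
f 31 10 32
f 19 32 6
f 31 32 19
f 3 15 39
f 15 5 40
f 39 40 12
f 15 40 39
f 7 20 36
f 20 3 35
f 36 35 11
f 20 35 36
f 9 27 28
f 27 7 24
f 28 24 8
f 27 24 28
f 10 33 29
f 33 9 25
f 29 25 2
f 33 25 29
f 44 46 43
f 47 44 43
f 43 46 45
f 45 47 43
f 44 50 46
f 48 44 47
f 48 50 44
f 46 50 45
f 49 47 45
f 45 50 49
f 49 48 47
f 50 48 49
f 52 54 51
f 55 52 51
f 51 54 53
f 53 55 51
f 52 58 54
f 56 52 55
f 56 58 52
f 54 58 53
f 57 55 53
f 53 58 57
f 57 56 55
f 58 56 57



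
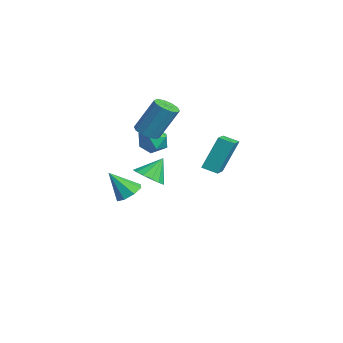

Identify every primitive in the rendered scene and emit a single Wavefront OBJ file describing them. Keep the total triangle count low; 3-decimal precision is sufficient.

v -3.687 -0.982 0.978
v -3.101 -0.28 0.938
v -2.619 -1.9 0.522
v -2.033 -1.198 0.482
v -2.335 -1.496 1.293
v -2.995 -0.929 1.574
v -2.725 -1.251 -0.114
v -3.385 -0.684 0.167
v -2.506 -0.447 0.263
v -2.266 -0.598 1.132
v -3.454 -1.582 0.328
v -3.214 -1.733 1.197
v 0.312 0.615 0.105
v 0.148 1.55 1.933
v 0.836 1.263 -0.18
v 0.672 2.198 1.649
v 1.448 -0.098 0.571
v 1.284 0.837 2.4
v 1.972 0.55 0.287
v 1.808 1.485 2.115
v 3.72 -3.607 1.55
v 4.287 -4.069 2.001
v 3.54 -2.813 2.59
v 4.529 -3.753 1.802
v 4.554 -3.398 1.535
v 4.355 -3.099 1.272
v 3.986 -2.935 1.084
v 3.546 -2.952 1.02
v 3.152 -3.144 1.099
v 2.91 -3.46 1.299
v 2.885 -3.815 1.566
v 3.084 -4.115 1.829
v 3.453 -4.278 2.017
v 3.893 -4.262 2.08
v -2.18 -1.65 1.684
v -1.459 -1.739 1.606
v -1.14 -0.779 3.458
v -1.86 -0.69 3.536
v -1.572 -1.343 1.42
v -1.253 -0.384 3.273
v -1.916 -1.065 1.336
v -1.597 -0.105 3.188
v -2.361 -1.01 1.384
v -2.042 -0.05 3.236
v -2.737 -1.199 1.547
v -2.418 -0.24 3.399
v -2.9 -1.561 1.762
v -2.581 -0.601 3.614
v -2.787 -1.956 1.947
v -2.468 -0.997 3.8
v -2.443 -2.235 2.032
v -2.124 -1.275 3.884
v -1.998 -2.29 1.984
v -1.679 -1.33 3.836
v -1.622 -2.1 1.821
v -1.303 -1.141 3.673
v -2.751 -2.428 -2.791
v -2.089 -2.904 -2.88
v -3.229 -3.352 -1.409
v -1.981 -2.408 -2.511
v -2.324 -1.924 -2.306
v -2.917 -1.735 -2.385
v -3.413 -1.952 -2.702
v -3.522 -2.448 -3.071
v -3.179 -2.932 -3.276
v -2.586 -3.121 -3.197
f 1 12 6
f 1 6 2
f 1 2 8
f 1 8 11
f 1 11 12
f 2 6 10
f 6 12 5
f 12 11 3
f 11 8 7
f 8 2 9
f 4 10 5
f 4 5 3
f 4 3 7
f 4 7 9
f 4 9 10
f 5 10 6
f 3 5 12
f 7 3 11
f 9 7 8
f 10 9 2
f 14 16 13
f 17 14 13
f 13 16 15
f 15 17 13
f 14 20 16
f 18 14 17
f 18 20 14
f 16 20 15
f 19 17 15
f 15 20 19
f 19 18 17
f 20 18 19
f 22 21 24
f 22 24 23
f 24 21 25
f 24 25 23
f 25 21 26
f 25 26 23
f 26 21 27
f 26 27 23
f 27 21 28
f 27 28 23
f 28 21 29
f 28 29 23
f 29 21 30
f 29 30 23
f 30 21 31
f 30 31 23
f 31 21 32
f 31 32 23
f 32 21 33
f 32 33 23
f 33 21 34
f 33 34 23
f 34 21 22
f 34 22 23
f 36 35 39
f 36 39 37
f 37 39 40
f 37 40 38
f 39 35 41
f 39 41 40
f 40 41 42
f 40 42 38
f 41 35 43
f 41 43 42
f 42 43 44
f 42 44 38
f 43 35 45
f 43 45 44
f 44 45 46
f 44 46 38
f 45 35 47
f 45 47 46
f 46 47 48
f 46 48 38
f 47 35 49
f 47 49 48
f 48 49 50
f 48 50 38
f 49 35 51
f 49 51 50
f 50 51 52
f 50 52 38
f 51 35 53
f 51 53 52
f 52 53 54
f 52 54 38
f 53 35 55
f 53 55 54
f 54 55 56
f 54 56 38
f 55 35 36
f 55 36 56
f 56 36 37
f 56 37 38
f 58 57 60
f 58 60 59
f 60 57 61
f 60 61 59
f 61 57 62
f 61 62 59
f 62 57 63
f 62 63 59
f 63 57 64
f 63 64 59
f 64 57 65
f 64 65 59
f 65 57 66
f 65 66 59
f 66 57 58
f 66 58 59



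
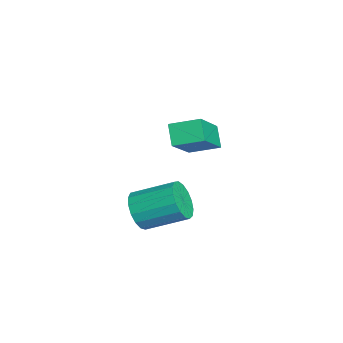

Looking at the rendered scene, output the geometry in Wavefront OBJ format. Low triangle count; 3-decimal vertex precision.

v -1.893 -0.381 2.527
v -0.629 -0.973 3.725
v -1.727 0.608 2.841
v -0.463 0.015 4.039
v -1.297 -0.295 1.941
v -0.033 -0.888 3.139
v -1.131 0.693 2.255
v 0.133 0.101 3.453
v 2.214 -1.972 1.875
v 2.64 -1.798 1.348
v 2.873 -0.515 1.958
v 2.446 -0.688 2.485
v 2.339 -1.695 1.244
v 2.571 -0.411 1.854
v 2.009 -1.655 1.286
v 2.241 -0.371 1.896
v 1.726 -1.687 1.462
v 1.958 -0.403 2.072
v 1.554 -1.785 1.733
v 1.787 -0.501 2.343
v 1.534 -1.925 2.036
v 1.767 -0.642 2.646
v 1.67 -2.076 2.303
v 1.902 -0.793 2.913
v 1.93 -2.204 2.471
v 2.162 -0.92 3.081
v 2.255 -2.278 2.503
v 2.487 -0.994 3.113
v 2.571 -2.282 2.391
v 2.803 -0.998 3.001
v 2.805 -2.215 2.161
v 3.037 -0.931 2.771
v 2.903 -2.092 1.865
v 3.136 -0.809 2.475
v 2.844 -1.942 1.572
v 3.076 -0.658 2.182
f 2 4 1
f 5 2 1
f 1 4 3
f 3 5 1
f 2 8 4
f 6 2 5
f 6 8 2
f 4 8 3
f 7 5 3
f 3 8 7
f 7 6 5
f 8 6 7
f 10 9 13
f 10 13 11
f 11 13 14
f 11 14 12
f 13 9 15
f 13 15 14
f 14 15 16
f 14 16 12
f 15 9 17
f 15 17 16
f 16 17 18
f 16 18 12
f 17 9 19
f 17 19 18
f 18 19 20
f 18 20 12
f 19 9 21
f 19 21 20
f 20 21 22
f 20 22 12
f 21 9 23
f 21 23 22
f 22 23 24
f 22 24 12
f 23 9 25
f 23 25 24
f 24 25 26
f 24 26 12
f 25 9 27
f 25 27 26
f 26 27 28
f 26 28 12
f 27 9 29
f 27 29 28
f 28 29 30
f 28 30 12
f 29 9 31
f 29 31 30
f 30 31 32
f 30 32 12
f 31 9 33
f 31 33 32
f 32 33 34
f 32 34 12
f 33 9 35
f 33 35 34
f 34 35 36
f 34 36 12
f 35 9 10
f 35 10 36
f 36 10 11
f 36 11 12



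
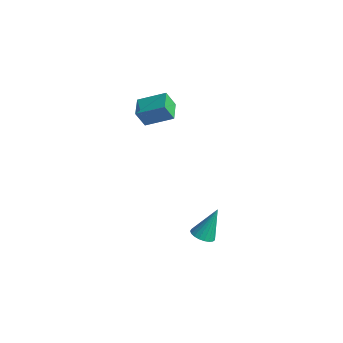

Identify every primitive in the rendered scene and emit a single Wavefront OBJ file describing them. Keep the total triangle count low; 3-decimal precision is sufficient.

v 0.109 1.959 1.698
v -0.023 1.593 2.476
v -0.635 2.532 1.841
v -0.767 2.166 2.62
v 0.887 2.834 2.24
v 0.755 2.468 3.019
v 0.143 3.407 2.384
v 0.011 3.041 3.162
v 3.274 2.598 -3.287
v 3.678 2.91 -3.462
v 3.346 3.262 -1.933
v 3.498 3.033 -3.513
v 3.279 3.082 -3.525
v 3.059 3.047 -3.496
v 2.877 2.934 -3.431
v 2.762 2.763 -3.341
v 2.737 2.563 -3.241
v 2.804 2.369 -3.15
v 2.952 2.215 -3.082
v 3.156 2.127 -3.049
v 3.38 2.12 -3.058
v 3.586 2.196 -3.106
v 3.738 2.341 -3.186
v 3.809 2.531 -3.283
v 3.788 2.732 -3.38
f 2 4 1
f 5 2 1
f 1 4 3
f 3 5 1
f 2 8 4
f 6 2 5
f 6 8 2
f 4 8 3
f 7 5 3
f 3 8 7
f 7 6 5
f 8 6 7
f 10 9 12
f 10 12 11
f 12 9 13
f 12 13 11
f 13 9 14
f 13 14 11
f 14 9 15
f 14 15 11
f 15 9 16
f 15 16 11
f 16 9 17
f 16 17 11
f 17 9 18
f 17 18 11
f 18 9 19
f 18 19 11
f 19 9 20
f 19 20 11
f 20 9 21
f 20 21 11
f 21 9 22
f 21 22 11
f 22 9 23
f 22 23 11
f 23 9 24
f 23 24 11
f 24 9 25
f 24 25 11
f 25 9 10
f 25 10 11



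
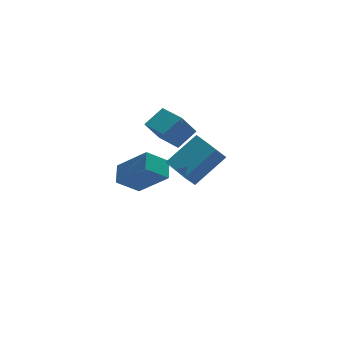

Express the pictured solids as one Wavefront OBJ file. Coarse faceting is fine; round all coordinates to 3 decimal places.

v -0.076 3.704 -4.473
v -1.224 3.772 -3.574
v 0.361 4.662 -3.988
v -0.787 4.731 -3.089
v 0.967 2.509 -3.051
v -0.181 2.578 -2.152
v 1.404 3.468 -2.566
v 0.256 3.536 -1.667
v -0.082 -2.996 0.28
v -0.587 -3.025 0.9
v -0.244 -1.214 0.231
v -0.749 -1.243 0.851
v 1.489 -2.817 1.569
v 0.984 -2.846 2.189
v 1.327 -1.035 1.52
v 0.822 -1.064 2.14
v 0.697 2.488 0.099
v 1.749 2.768 0.811
v 0.384 4.079 -0.064
v 1.436 4.359 0.647
v 1.464 2.521 -1.047
v 2.516 2.801 -0.336
v 1.151 4.112 -1.211
v 2.203 4.392 -0.499
f 2 4 1
f 5 2 1
f 1 4 3
f 3 5 1
f 2 8 4
f 6 2 5
f 6 8 2
f 4 8 3
f 7 5 3
f 3 8 7
f 7 6 5
f 8 6 7
f 10 12 9
f 13 10 9
f 9 12 11
f 11 13 9
f 10 16 12
f 14 10 13
f 14 16 10
f 12 16 11
f 15 13 11
f 11 16 15
f 15 14 13
f 16 14 15
f 18 20 17
f 21 18 17
f 17 20 19
f 19 21 17
f 18 24 20
f 22 18 21
f 22 24 18
f 20 24 19
f 23 21 19
f 19 24 23
f 23 22 21
f 24 22 23



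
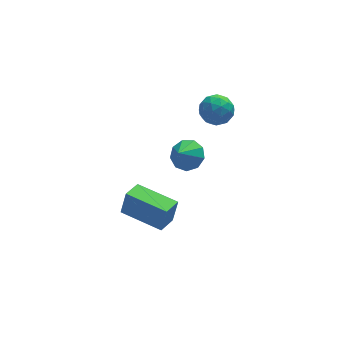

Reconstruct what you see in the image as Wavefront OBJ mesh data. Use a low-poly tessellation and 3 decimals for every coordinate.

v -2.316 -3.251 -1.674
v -2.023 -3.114 -0.446
v -3.86 -1.74 -1.475
v -3.567 -1.603 -0.246
v -1.593 -2.477 -1.934
v -1.3 -2.34 -0.705
v -3.137 -0.966 -1.734
v -2.844 -0.829 -0.506
v 0.726 3.871 -4.009
v 1.197 4.364 -3.391
v 0.094 3.249 -3.031
v 0.665 4.663 -3.546
v 0.162 4.591 -3.917
v -0.077 4.182 -4.331
v 0.06 3.627 -4.595
v 0.508 3.186 -4.584
v 1.059 3.066 -4.305
v 1.454 3.321 -3.887
v 1.509 3.834 -3.526
v 1.234 2.491 0.407
v 2.072 2.836 0.535
v 1.388 1.664 1.625
v 2.226 2.009 1.753
v 1.49 2.541 1.864
v 1.395 3.052 1.111
v 2.065 1.448 1.049
v 1.97 1.959 0.296
v 2.585 2.191 0.932
v 2.23 2.867 1.436
v 1.23 1.633 0.724
v 0.875 2.309 1.228
v 1.64 2.736 0.364
v 1.82 1.764 1.796
v 1.388 2.077 1.861
v 1.88 2.279 1.936
v 1.242 2.863 0.703
v 1.734 3.066 0.778
v 1.392 2.893 1.559
v 1.726 1.434 1.382
v 2.218 1.637 1.457
v 1.58 2.221 0.224
v 2.072 2.423 0.299
v 2.068 1.607 0.601
v 2.434 2.56 0.673
v 2.524 2.074 1.389
v 2.43 1.744 0.975
v 2.374 2.045 0.532
v 2.224 2.957 0.969
v 2.315 2.471 1.685
v 1.882 2.784 1.75
v 1.826 3.084 1.308
v 2.526 2.578 1.202
v 1.145 2.029 0.475
v 1.236 1.543 1.191
v 1.634 1.416 0.852
v 1.578 1.716 0.41
v 0.936 2.426 0.771
v 1.026 1.94 1.487
v 1.086 2.455 1.628
v 1.03 2.756 1.185
v 0.934 1.922 0.958
f 2 4 1
f 5 2 1
f 1 4 3
f 3 5 1
f 2 8 4
f 6 2 5
f 6 8 2
f 4 8 3
f 7 5 3
f 3 8 7
f 7 6 5
f 8 6 7
f 10 9 12
f 10 12 11
f 12 9 13
f 12 13 11
f 13 9 14
f 13 14 11
f 14 9 15
f 14 15 11
f 15 9 16
f 15 16 11
f 16 9 17
f 16 17 11
f 17 9 18
f 17 18 11
f 18 9 19
f 18 19 11
f 19 9 10
f 19 10 11
f 20 57 36
f 57 31 60
f 36 60 25
f 57 60 36
f 20 36 32
f 36 25 37
f 32 37 21
f 36 37 32
f 20 32 41
f 32 21 42
f 41 42 27
f 32 42 41
f 20 41 53
f 41 27 56
f 53 56 30
f 41 56 53
f 20 53 57
f 53 30 61
f 57 61 31
f 53 61 57
f 21 37 48
f 37 25 51
f 48 51 29
f 37 51 48
f 25 60 38
f 60 31 59
f 38 59 24
f 60 59 38
f 31 61 58
f 61 30 54
f 58 54 22
f 61 54 58
f 30 56 55
f 56 27 43
f 55 43 26
f 56 43 55
f 27 42 47
f 42 21 44
f 47 44 28
f 42 44 47
f 23 49 35
f 49 29 50
f 35 50 24
f 49 50 35
f 23 35 33
f 35 24 34
f 33 34 22
f 35 34 33
f 23 33 40
f 33 22 39
f 40 39 26
f 33 39 40
f 23 40 45
f 40 26 46
f 45 46 28
f 40 46 45
f 23 45 49
f 45 28 52
f 49 52 29
f 45 52 49
f 24 50 38
f 50 29 51
f 38 51 25
f 50 51 38
f 22 34 58
f 34 24 59
f 58 59 31
f 34 59 58
f 26 39 55
f 39 22 54
f 55 54 30
f 39 54 55
f 28 46 47
f 46 26 43
f 47 43 27
f 46 43 47
f 29 52 48
f 52 28 44
f 48 44 21
f 52 44 48



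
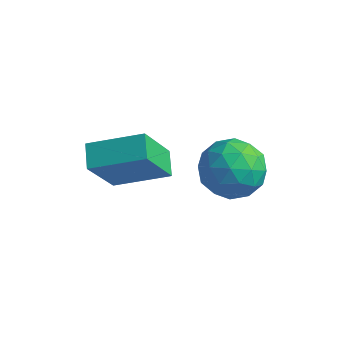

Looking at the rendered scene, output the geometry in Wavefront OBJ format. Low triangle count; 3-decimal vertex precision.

v -2.992 0.41 0.103
v -3.162 -0.662 1.889
v -1.44 1.233 0.745
v -1.611 0.161 2.531
v -2.489 -0.261 -0.251
v -2.66 -1.333 1.535
v -0.938 0.562 0.391
v -1.108 -0.51 2.177
v 0.44 1.867 1.903
v 1.458 1.47 1.939
v 0.102 0.87 0.481
v 1.12 0.473 0.517
v 0.401 0.206 1.296
v 0.61 0.822 2.175
v 0.95 1.518 0.245
v 1.159 2.134 1.124
v 1.773 1.254 0.914
v 1.434 0.443 1.564
v 0.126 1.897 0.856
v -0.213 1.086 1.506
v 0.979 1.756 2.046
v 0.581 0.584 0.374
v 0.158 0.427 0.832
v 0.757 0.193 0.854
v 0.48 1.375 2.185
v 1.079 1.142 2.206
v 0.457 0.398 1.828
v 0.481 1.198 0.214
v 1.08 0.965 0.235
v 0.803 2.147 1.566
v 1.402 1.913 1.588
v 1.103 1.942 0.592
v 1.763 1.396 1.465
v 1.564 0.81 0.629
v 1.464 1.424 0.469
v 1.587 1.786 0.985
v 1.563 0.919 1.847
v 1.364 0.333 1.011
v 0.941 0.176 1.469
v 1.064 0.538 1.985
v 1.748 0.792 1.244
v 0.196 2.007 1.409
v -0.003 1.421 0.573
v 0.496 1.802 0.435
v 0.619 2.164 0.951
v -0.004 1.53 1.791
v -0.203 0.944 0.955
v -0.027 0.554 1.435
v 0.096 0.916 1.951
v -0.188 1.548 1.176
f 2 4 1
f 5 2 1
f 1 4 3
f 3 5 1
f 2 8 4
f 6 2 5
f 6 8 2
f 4 8 3
f 7 5 3
f 3 8 7
f 7 6 5
f 8 6 7
f 9 46 25
f 46 20 49
f 25 49 14
f 46 49 25
f 9 25 21
f 25 14 26
f 21 26 10
f 25 26 21
f 9 21 30
f 21 10 31
f 30 31 16
f 21 31 30
f 9 30 42
f 30 16 45
f 42 45 19
f 30 45 42
f 9 42 46
f 42 19 50
f 46 50 20
f 42 50 46
f 10 26 37
f 26 14 40
f 37 40 18
f 26 40 37
f 14 49 27
f 49 20 48
f 27 48 13
f 49 48 27
f 20 50 47
f 50 19 43
f 47 43 11
f 50 43 47
f 19 45 44
f 45 16 32
f 44 32 15
f 45 32 44
f 16 31 36
f 31 10 33
f 36 33 17
f 31 33 36
f 12 38 24
f 38 18 39
f 24 39 13
f 38 39 24
f 12 24 22
f 24 13 23
f 22 23 11
f 24 23 22
f 12 22 29
f 22 11 28
f 29 28 15
f 22 28 29
f 12 29 34
f 29 15 35
f 34 35 17
f 29 35 34
f 12 34 38
f 34 17 41
f 38 41 18
f 34 41 38
f 13 39 27
f 39 18 40
f 27 40 14
f 39 40 27
f 11 23 47
f 23 13 48
f 47 48 20
f 23 48 47
f 15 28 44
f 28 11 43
f 44 43 19
f 28 43 44
f 17 35 36
f 35 15 32
f 36 32 16
f 35 32 36
f 18 41 37
f 41 17 33
f 37 33 10
f 41 33 37



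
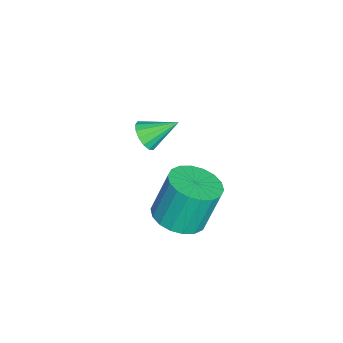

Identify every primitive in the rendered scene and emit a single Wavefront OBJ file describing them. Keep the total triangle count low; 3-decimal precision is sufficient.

v 0.29 -1.768 2.524
v 0.674 -2.391 2.792
v 0.415 -1.976 4.125
v 0.03 -1.352 3.856
v 0.924 -2.151 2.766
v 0.665 -1.736 4.099
v 1.048 -1.836 2.692
v 0.789 -1.42 4.025
v 1.022 -1.507 2.585
v 0.763 -1.091 3.918
v 0.851 -1.229 2.465
v 0.592 -0.814 3.798
v 0.569 -1.059 2.357
v 0.309 -0.643 3.69
v 0.231 -1.028 2.282
v -0.028 -0.613 3.615
v -0.095 -1.144 2.255
v -0.354 -0.729 3.588
v -0.345 -1.384 2.281
v -0.604 -0.969 3.614
v -0.469 -1.7 2.355
v -0.728 -1.284 3.688
v -0.443 -2.029 2.462
v -0.702 -1.613 3.795
v -0.272 -2.306 2.582
v -0.531 -1.891 3.915
v 0.011 -2.477 2.69
v -0.249 -2.061 4.023
v 0.348 -2.507 2.765
v 0.089 -2.092 4.098
v -2.98 -3.344 2.476
v -2.563 -3.448 2.769
v -3.18 -2.436 3.084
v -2.471 -3.293 2.569
v -2.515 -3.153 2.344
v -2.684 -3.063 2.154
v -2.932 -3.048 2.051
v -3.193 -3.113 2.062
v -3.397 -3.239 2.183
v -3.489 -3.394 2.384
v -3.445 -3.535 2.609
v -3.276 -3.625 2.798
v -3.028 -3.639 2.901
v -2.767 -3.574 2.891
f 2 1 5
f 2 5 3
f 3 5 6
f 3 6 4
f 5 1 7
f 5 7 6
f 6 7 8
f 6 8 4
f 7 1 9
f 7 9 8
f 8 9 10
f 8 10 4
f 9 1 11
f 9 11 10
f 10 11 12
f 10 12 4
f 11 1 13
f 11 13 12
f 12 13 14
f 12 14 4
f 13 1 15
f 13 15 14
f 14 15 16
f 14 16 4
f 15 1 17
f 15 17 16
f 16 17 18
f 16 18 4
f 17 1 19
f 17 19 18
f 18 19 20
f 18 20 4
f 19 1 21
f 19 21 20
f 20 21 22
f 20 22 4
f 21 1 23
f 21 23 22
f 22 23 24
f 22 24 4
f 23 1 25
f 23 25 24
f 24 25 26
f 24 26 4
f 25 1 27
f 25 27 26
f 26 27 28
f 26 28 4
f 27 1 29
f 27 29 28
f 28 29 30
f 28 30 4
f 29 1 2
f 29 2 30
f 30 2 3
f 30 3 4
f 32 31 34
f 32 34 33
f 34 31 35
f 34 35 33
f 35 31 36
f 35 36 33
f 36 31 37
f 36 37 33
f 37 31 38
f 37 38 33
f 38 31 39
f 38 39 33
f 39 31 40
f 39 40 33
f 40 31 41
f 40 41 33
f 41 31 42
f 41 42 33
f 42 31 43
f 42 43 33
f 43 31 44
f 43 44 33
f 44 31 32
f 44 32 33



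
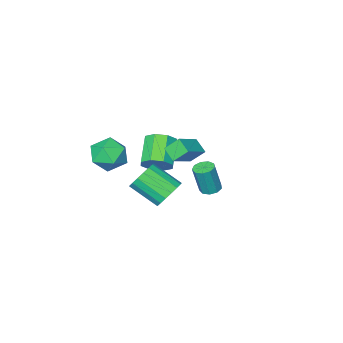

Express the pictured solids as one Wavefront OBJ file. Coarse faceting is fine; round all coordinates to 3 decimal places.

v 3.646 2.058 0.872
v 4.192 2.558 1.147
v 4.821 1.402 2.002
v 4.274 0.902 1.728
v 3.909 2.588 1.396
v 4.538 1.432 2.251
v 3.565 2.497 1.525
v 4.194 1.34 2.38
v 3.24 2.305 1.504
v 3.869 1.148 2.359
v 3.008 2.057 1.339
v 3.637 0.9 2.194
v 2.922 1.809 1.067
v 3.551 0.652 1.922
v 3.001 1.618 0.75
v 3.63 0.461 1.605
v 3.229 1.528 0.462
v 3.857 0.371 1.317
v 3.551 1.56 0.267
v 4.18 0.403 1.122
v 3.896 1.706 0.211
v 4.524 0.549 1.066
v 4.183 1.932 0.307
v 4.811 0.776 1.162
v 4.347 2.188 0.532
v 4.975 1.031 1.387
v 4.35 2.414 0.835
v 4.979 1.257 1.69
v 2.241 0.996 2.634
v 1.76 1.396 3.253
v 2.268 1.676 2.215
v 1.787 2.077 2.833
v 3.413 1.363 3.307
v 2.932 1.764 3.925
v 3.44 2.044 2.887
v 2.959 2.444 3.506
v -1.742 -2.152 -3.329
v -1.381 -1.754 -3.38
v -1.037 -1.87 -1.863
v -1.398 -2.268 -1.811
v -1.712 -1.614 -3.294
v -1.368 -1.73 -1.777
v -2.057 -1.726 -3.225
v -1.713 -1.842 -1.707
v -2.254 -2.037 -3.204
v -1.911 -2.153 -1.686
v -2.212 -2.402 -3.241
v -1.869 -2.518 -1.724
v -1.95 -2.65 -3.32
v -1.606 -2.766 -1.802
v -1.59 -2.665 -3.402
v -1.247 -2.781 -1.885
v -1.302 -2.44 -3.45
v -0.958 -2.556 -1.933
v -1.219 -2.08 -3.442
v -0.875 -2.196 -1.924
v 1.225 -2.265 -0.629
v 1.679 -2.106 -0.014
v 0.789 -3.037 0.883
v 0.335 -3.195 0.269
v 1.224 -1.723 -0.068
v 0.334 -2.654 0.83
v 0.77 -1.657 -0.45
v -0.12 -2.588 0.448
v 0.583 -1.947 -0.937
v -0.308 -2.878 -0.039
v 0.771 -2.423 -1.243
v -0.119 -3.354 -0.346
v 1.226 -2.806 -1.19
v 0.336 -3.737 -0.292
v 1.68 -2.872 -0.808
v 0.79 -3.803 0.09
v 1.868 -2.582 -0.321
v 0.977 -3.513 0.577
v 2.768 -2.493 1.093
v 3.273 -1.803 1.568
v 4.107 -3.017 0.432
v 4.612 -2.327 0.907
v 4.21 -3.067 1.403
v 3.382 -2.744 1.812
v 3.998 -2.076 0.188
v 3.17 -1.753 0.597
v 4.032 -1.545 1.009
v 4.163 -2.158 1.76
v 3.217 -2.662 0.24
v 3.348 -3.275 0.991
f 2 1 5
f 2 5 3
f 3 5 6
f 3 6 4
f 5 1 7
f 5 7 6
f 6 7 8
f 6 8 4
f 7 1 9
f 7 9 8
f 8 9 10
f 8 10 4
f 9 1 11
f 9 11 10
f 10 11 12
f 10 12 4
f 11 1 13
f 11 13 12
f 12 13 14
f 12 14 4
f 13 1 15
f 13 15 14
f 14 15 16
f 14 16 4
f 15 1 17
f 15 17 16
f 16 17 18
f 16 18 4
f 17 1 19
f 17 19 18
f 18 19 20
f 18 20 4
f 19 1 21
f 19 21 20
f 20 21 22
f 20 22 4
f 21 1 23
f 21 23 22
f 22 23 24
f 22 24 4
f 23 1 25
f 23 25 24
f 24 25 26
f 24 26 4
f 25 1 27
f 25 27 26
f 26 27 28
f 26 28 4
f 27 1 2
f 27 2 28
f 28 2 3
f 28 3 4
f 30 32 29
f 33 30 29
f 29 32 31
f 31 33 29
f 30 36 32
f 34 30 33
f 34 36 30
f 32 36 31
f 35 33 31
f 31 36 35
f 35 34 33
f 36 34 35
f 38 37 41
f 38 41 39
f 39 41 42
f 39 42 40
f 41 37 43
f 41 43 42
f 42 43 44
f 42 44 40
f 43 37 45
f 43 45 44
f 44 45 46
f 44 46 40
f 45 37 47
f 45 47 46
f 46 47 48
f 46 48 40
f 47 37 49
f 47 49 48
f 48 49 50
f 48 50 40
f 49 37 51
f 49 51 50
f 50 51 52
f 50 52 40
f 51 37 53
f 51 53 52
f 52 53 54
f 52 54 40
f 53 37 55
f 53 55 54
f 54 55 56
f 54 56 40
f 55 37 38
f 55 38 56
f 56 38 39
f 56 39 40
f 58 57 61
f 58 61 59
f 59 61 62
f 59 62 60
f 61 57 63
f 61 63 62
f 62 63 64
f 62 64 60
f 63 57 65
f 63 65 64
f 64 65 66
f 64 66 60
f 65 57 67
f 65 67 66
f 66 67 68
f 66 68 60
f 67 57 69
f 67 69 68
f 68 69 70
f 68 70 60
f 69 57 71
f 69 71 70
f 70 71 72
f 70 72 60
f 71 57 73
f 71 73 72
f 72 73 74
f 72 74 60
f 73 57 58
f 73 58 74
f 74 58 59
f 74 59 60
f 75 86 80
f 75 80 76
f 75 76 82
f 75 82 85
f 75 85 86
f 76 80 84
f 80 86 79
f 86 85 77
f 85 82 81
f 82 76 83
f 78 84 79
f 78 79 77
f 78 77 81
f 78 81 83
f 78 83 84
f 79 84 80
f 77 79 86
f 81 77 85
f 83 81 82
f 84 83 76



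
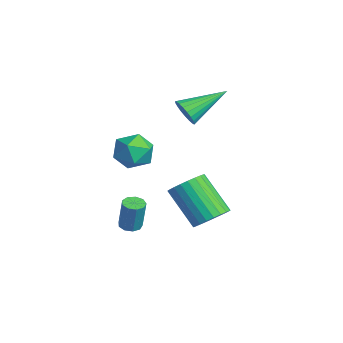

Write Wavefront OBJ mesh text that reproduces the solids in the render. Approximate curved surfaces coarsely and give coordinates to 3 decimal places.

v -3.192 -0.536 1.941
v -2.882 -0.22 1.348
v -3.408 1.396 2.859
v -3.18 -0.218 1.273
v -3.481 -0.27 1.314
v -3.731 -0.369 1.463
v -3.888 -0.497 1.694
v -3.925 -0.631 1.969
v -3.835 -0.749 2.238
v -3.634 -0.83 2.456
v -3.357 -0.861 2.586
v -3.05 -0.835 2.603
v -2.769 -0.757 2.507
v -2.56 -0.642 2.312
v -2.461 -0.508 2.053
v -2.488 -0.379 1.775
v -2.637 -0.277 1.526
v -2.455 -3.167 -4.045
v -2.081 -3.524 -4.095
v -1.791 -3.431 -2.606
v -2.165 -3.073 -2.555
v -1.945 -3.199 -4.142
v -1.655 -3.106 -2.653
v -2.048 -2.858 -4.143
v -1.758 -2.765 -2.654
v -2.341 -2.662 -4.098
v -2.051 -2.569 -2.609
v -2.688 -2.702 -4.028
v -2.398 -2.609 -2.539
v -2.925 -2.959 -3.966
v -2.635 -2.866 -2.477
v -2.943 -3.314 -3.941
v -2.653 -3.22 -2.451
v -2.732 -3.599 -3.964
v -2.442 -3.506 -2.474
v -2.392 -3.682 -4.025
v -2.102 -3.589 -2.535
v -3.044 -2.575 -0.311
v -2.728 -2.06 0.485
v -2.312 -3.9 0.255
v -1.996 -3.385 1.051
v -2.967 -3.592 0.943
v -3.42 -2.773 0.593
v -1.62 -3.187 0.147
v -2.073 -2.368 -0.203
v -1.848 -2.439 0.768
v -2.681 -2.689 1.26
v -2.359 -3.271 -0.52
v -3.192 -3.521 -0.028
v -1.017 -0.018 -3.393
v -0.335 -0.483 -3.035
v -1.66 -1.207 -1.449
v -2.343 -0.742 -1.807
v -0.303 -0.175 -2.868
v -1.628 -0.9 -1.282
v -0.38 0.156 -2.782
v -1.706 -0.568 -1.195
v -0.555 0.461 -2.788
v -1.88 -0.263 -1.202
v -0.799 0.693 -2.886
v -2.124 -0.031 -1.3
v -1.077 0.817 -3.062
v -2.402 0.093 -1.476
v -1.346 0.813 -3.288
v -2.671 0.089 -1.702
v -1.564 0.684 -3.53
v -2.89 -0.04 -1.944
v -1.7 0.447 -3.751
v -3.025 -0.277 -2.165
v -1.732 0.14 -3.918
v -3.057 -0.585 -2.332
v -1.654 -0.192 -4.005
v -2.98 -0.916 -2.418
v -1.48 -0.497 -3.998
v -2.805 -1.221 -2.412
v -1.236 -0.729 -3.9
v -2.561 -1.453 -2.314
v -0.958 -0.853 -3.724
v -2.283 -1.577 -2.138
v -0.689 -0.849 -3.498
v -2.014 -1.573 -1.912
v -0.47 -0.72 -3.256
v -1.796 -1.444 -1.67
f 2 1 4
f 2 4 3
f 4 1 5
f 4 5 3
f 5 1 6
f 5 6 3
f 6 1 7
f 6 7 3
f 7 1 8
f 7 8 3
f 8 1 9
f 8 9 3
f 9 1 10
f 9 10 3
f 10 1 11
f 10 11 3
f 11 1 12
f 11 12 3
f 12 1 13
f 12 13 3
f 13 1 14
f 13 14 3
f 14 1 15
f 14 15 3
f 15 1 16
f 15 16 3
f 16 1 17
f 16 17 3
f 17 1 2
f 17 2 3
f 19 18 22
f 19 22 20
f 20 22 23
f 20 23 21
f 22 18 24
f 22 24 23
f 23 24 25
f 23 25 21
f 24 18 26
f 24 26 25
f 25 26 27
f 25 27 21
f 26 18 28
f 26 28 27
f 27 28 29
f 27 29 21
f 28 18 30
f 28 30 29
f 29 30 31
f 29 31 21
f 30 18 32
f 30 32 31
f 31 32 33
f 31 33 21
f 32 18 34
f 32 34 33
f 33 34 35
f 33 35 21
f 34 18 36
f 34 36 35
f 35 36 37
f 35 37 21
f 36 18 19
f 36 19 37
f 37 19 20
f 37 20 21
f 38 49 43
f 38 43 39
f 38 39 45
f 38 45 48
f 38 48 49
f 39 43 47
f 43 49 42
f 49 48 40
f 48 45 44
f 45 39 46
f 41 47 42
f 41 42 40
f 41 40 44
f 41 44 46
f 41 46 47
f 42 47 43
f 40 42 49
f 44 40 48
f 46 44 45
f 47 46 39
f 51 50 54
f 51 54 52
f 52 54 55
f 52 55 53
f 54 50 56
f 54 56 55
f 55 56 57
f 55 57 53
f 56 50 58
f 56 58 57
f 57 58 59
f 57 59 53
f 58 50 60
f 58 60 59
f 59 60 61
f 59 61 53
f 60 50 62
f 60 62 61
f 61 62 63
f 61 63 53
f 62 50 64
f 62 64 63
f 63 64 65
f 63 65 53
f 64 50 66
f 64 66 65
f 65 66 67
f 65 67 53
f 66 50 68
f 66 68 67
f 67 68 69
f 67 69 53
f 68 50 70
f 68 70 69
f 69 70 71
f 69 71 53
f 70 50 72
f 70 72 71
f 71 72 73
f 71 73 53
f 72 50 74
f 72 74 73
f 73 74 75
f 73 75 53
f 74 50 76
f 74 76 75
f 75 76 77
f 75 77 53
f 76 50 78
f 76 78 77
f 77 78 79
f 77 79 53
f 78 50 80
f 78 80 79
f 79 80 81
f 79 81 53
f 80 50 82
f 80 82 81
f 81 82 83
f 81 83 53
f 82 50 51
f 82 51 83
f 83 51 52
f 83 52 53



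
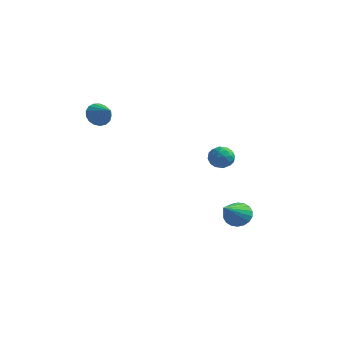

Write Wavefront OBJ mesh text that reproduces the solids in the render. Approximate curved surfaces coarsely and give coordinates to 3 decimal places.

v -4.135 -3.239 3.682
v -3.761 -2.831 3.237
v -3.145 -3.561 4.218
v -3.834 -2.623 3.496
v -3.976 -2.557 3.798
v -4.154 -2.647 4.073
v -4.328 -2.873 4.259
v -4.457 -3.182 4.312
v -4.513 -3.505 4.221
v -4.482 -3.767 4.007
v -4.371 -3.908 3.718
v -4.206 -3.896 3.421
v -4.025 -3.733 3.184
v -3.869 -3.458 3.061
v -3.774 -3.132 3.08
v 1.972 -0.407 -2.462
v 2.488 -0.633 -2.958
v 2.288 -2.153 -1.338
v 2.668 -0.459 -2.737
v 2.71 -0.274 -2.462
v 2.607 -0.116 -2.187
v 2.377 -0.015 -1.967
v 2.068 0.008 -1.844
v 1.739 -0.052 -1.844
v 1.457 -0.181 -1.966
v 1.277 -0.356 -2.187
v 1.234 -0.54 -2.461
v 1.338 -0.698 -2.736
v 1.567 -0.799 -2.957
v 1.877 -0.822 -3.079
v 2.206 -0.763 -3.08
v 2.221 -3.054 2.095
v 2.668 -2.552 2.122
v 2.952 -3.728 2.538
v 3.399 -3.226 2.565
v 2.857 -3.216 2.964
v 2.405 -2.799 2.69
v 3.215 -3.481 1.97
v 2.763 -3.064 1.696
v 3.282 -2.816 2.045
v 3.061 -2.652 2.659
v 2.559 -3.628 2.001
v 2.338 -3.464 2.615
v 2.381 -2.743 2.069
v 3.239 -3.537 2.591
v 2.921 -3.53 2.825
v 3.184 -3.235 2.841
v 2.226 -2.889 2.403
v 2.489 -2.594 2.419
v 2.6 -2.984 2.914
v 3.131 -3.686 2.241
v 3.394 -3.391 2.257
v 2.436 -3.045 1.819
v 2.699 -2.75 1.835
v 3.02 -3.296 1.746
v 3.004 -2.604 2.04
v 3.434 -3 2.301
v 3.326 -3.15 1.951
v 3.06 -2.905 1.79
v 2.874 -2.507 2.401
v 3.304 -2.904 2.662
v 2.985 -2.897 2.896
v 2.72 -2.652 2.735
v 3.235 -2.663 2.356
v 2.316 -3.376 1.998
v 2.746 -3.773 2.259
v 2.9 -3.628 1.925
v 2.635 -3.383 1.764
v 2.186 -3.28 2.359
v 2.616 -3.676 2.62
v 2.56 -3.375 2.87
v 2.294 -3.13 2.709
v 2.385 -3.617 2.304
f 2 1 4
f 2 4 3
f 4 1 5
f 4 5 3
f 5 1 6
f 5 6 3
f 6 1 7
f 6 7 3
f 7 1 8
f 7 8 3
f 8 1 9
f 8 9 3
f 9 1 10
f 9 10 3
f 10 1 11
f 10 11 3
f 11 1 12
f 11 12 3
f 12 1 13
f 12 13 3
f 13 1 14
f 13 14 3
f 14 1 15
f 14 15 3
f 15 1 2
f 15 2 3
f 17 16 19
f 17 19 18
f 19 16 20
f 19 20 18
f 20 16 21
f 20 21 18
f 21 16 22
f 21 22 18
f 22 16 23
f 22 23 18
f 23 16 24
f 23 24 18
f 24 16 25
f 24 25 18
f 25 16 26
f 25 26 18
f 26 16 27
f 26 27 18
f 27 16 28
f 27 28 18
f 28 16 29
f 28 29 18
f 29 16 30
f 29 30 18
f 30 16 31
f 30 31 18
f 31 16 17
f 31 17 18
f 32 69 48
f 69 43 72
f 48 72 37
f 69 72 48
f 32 48 44
f 48 37 49
f 44 49 33
f 48 49 44
f 32 44 53
f 44 33 54
f 53 54 39
f 44 54 53
f 32 53 65
f 53 39 68
f 65 68 42
f 53 68 65
f 32 65 69
f 65 42 73
f 69 73 43
f 65 73 69
f 33 49 60
f 49 37 63
f 60 63 41
f 49 63 60
f 37 72 50
f 72 43 71
f 50 71 36
f 72 71 50
f 43 73 70
f 73 42 66
f 70 66 34
f 73 66 70
f 42 68 67
f 68 39 55
f 67 55 38
f 68 55 67
f 39 54 59
f 54 33 56
f 59 56 40
f 54 56 59
f 35 61 47
f 61 41 62
f 47 62 36
f 61 62 47
f 35 47 45
f 47 36 46
f 45 46 34
f 47 46 45
f 35 45 52
f 45 34 51
f 52 51 38
f 45 51 52
f 35 52 57
f 52 38 58
f 57 58 40
f 52 58 57
f 35 57 61
f 57 40 64
f 61 64 41
f 57 64 61
f 36 62 50
f 62 41 63
f 50 63 37
f 62 63 50
f 34 46 70
f 46 36 71
f 70 71 43
f 46 71 70
f 38 51 67
f 51 34 66
f 67 66 42
f 51 66 67
f 40 58 59
f 58 38 55
f 59 55 39
f 58 55 59
f 41 64 60
f 64 40 56
f 60 56 33
f 64 56 60

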